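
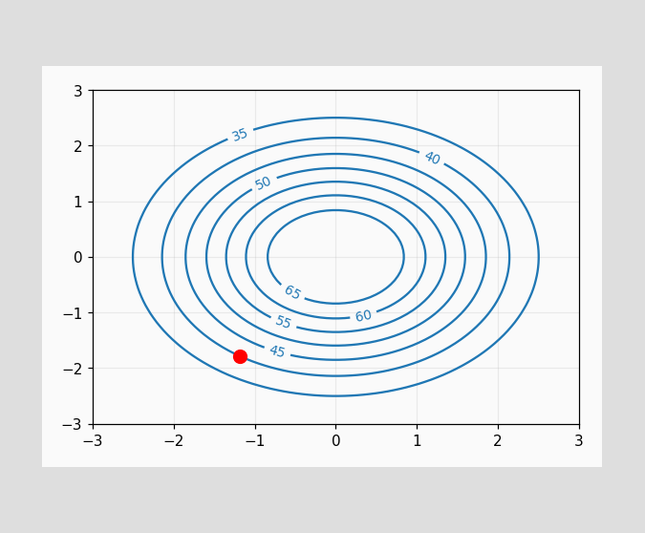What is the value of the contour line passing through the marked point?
The marked point sits on the contour labelled 40.

40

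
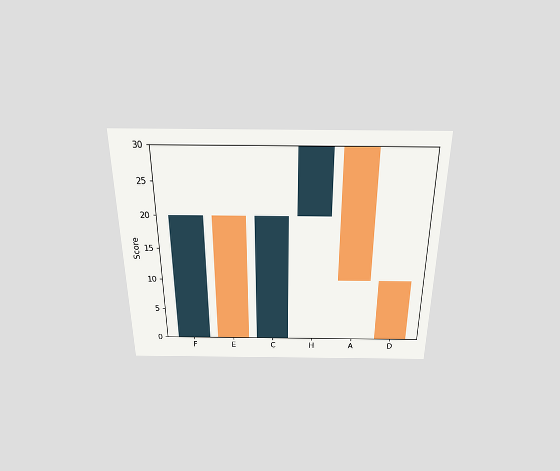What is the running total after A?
10

The chart is viewed slightly from above. After A the running total reaches 10.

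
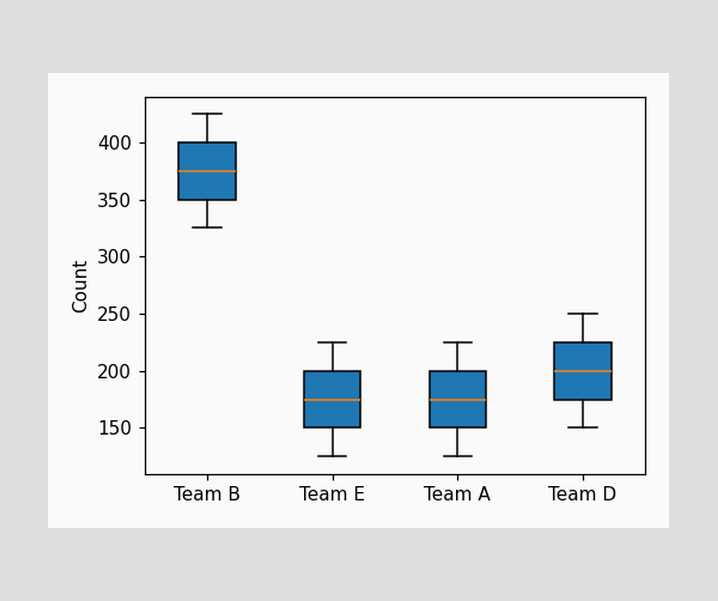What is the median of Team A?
175

The median line in the Team A box sits at 175.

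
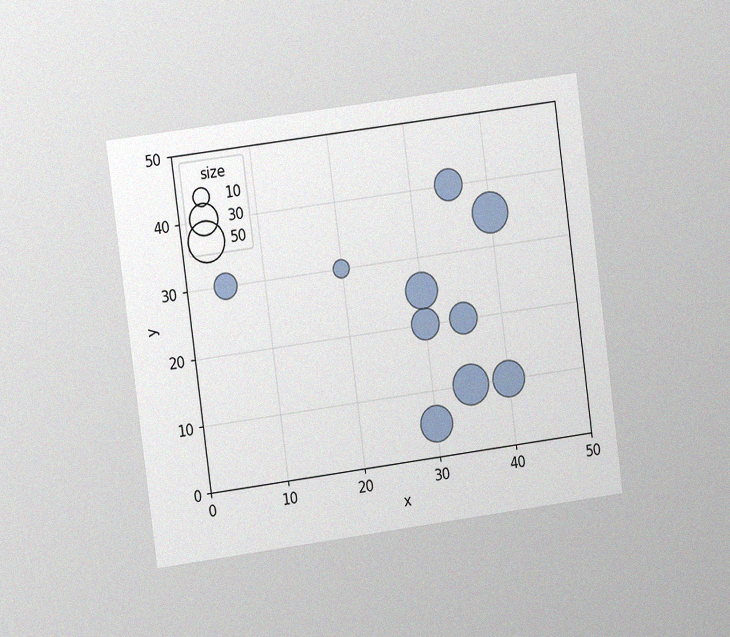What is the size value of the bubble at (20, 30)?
The chart is tilted about 8° counter-clockwise and viewed at a slight angle, with some photo noise. Matching the bubble at (20, 30) against the size legend gives 10.

10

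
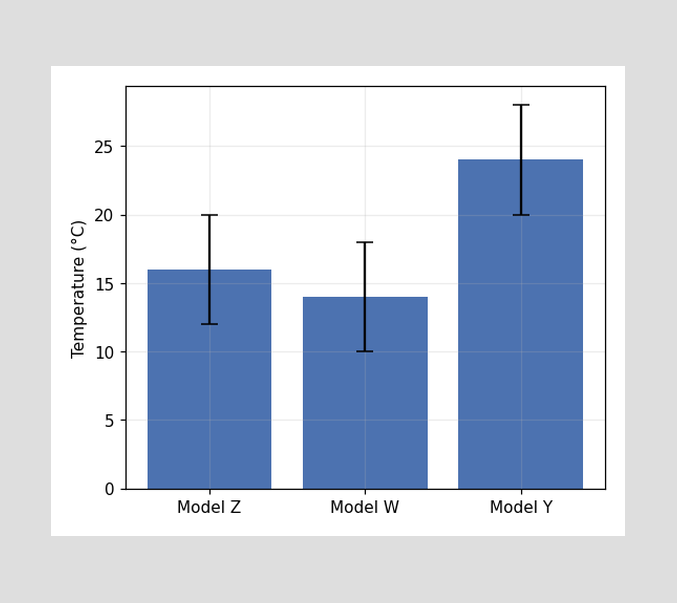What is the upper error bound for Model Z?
20°C

The Model Z bar's upper whisker reaches 20°C.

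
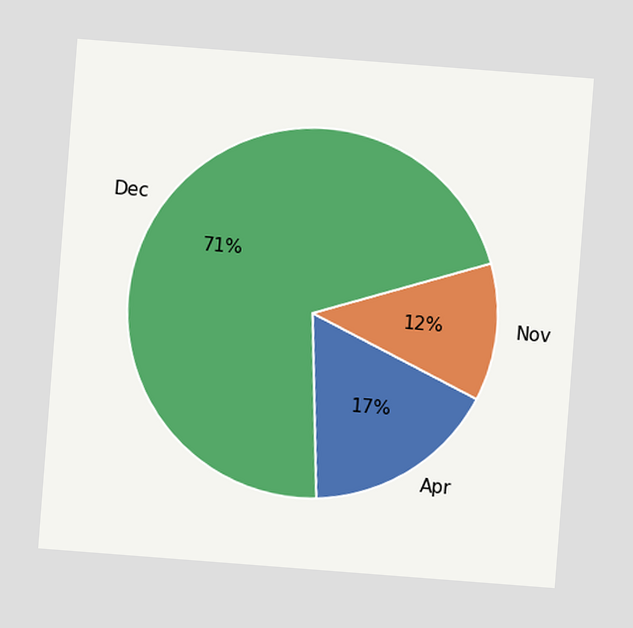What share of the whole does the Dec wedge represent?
71%

The chart is tilted about 4° clockwise. The Dec slice takes up 71% of the pie.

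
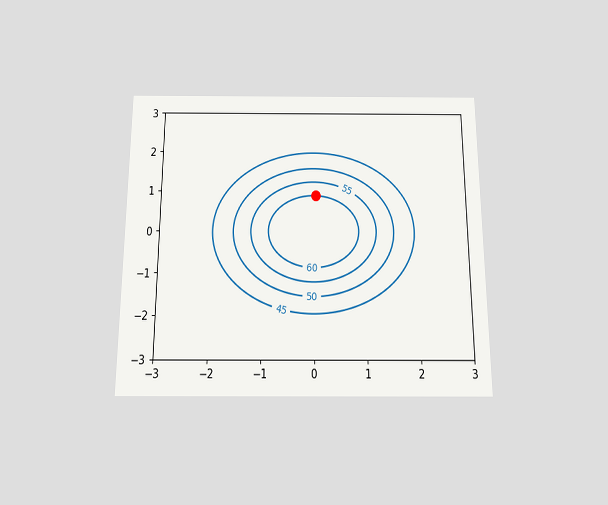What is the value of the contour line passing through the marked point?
The chart is viewed slightly from below. The marked point sits on the contour labelled 60.

60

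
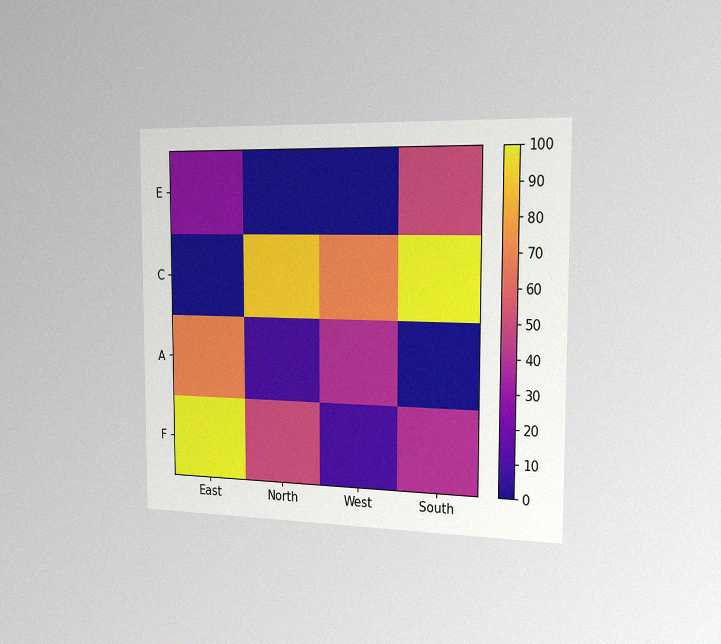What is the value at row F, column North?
50

The chart is viewed slightly from the right, with some photo noise. Matching cell (F, North) against the colorbar gives 50.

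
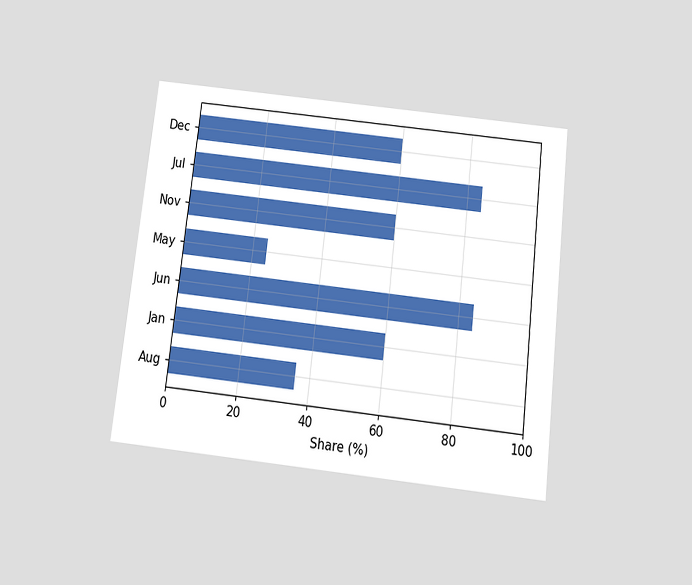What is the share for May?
The chart is tilted about 7° clockwise and viewed slightly from below. Reading along the chart's x-axis, the May bar reaches 24%.

24%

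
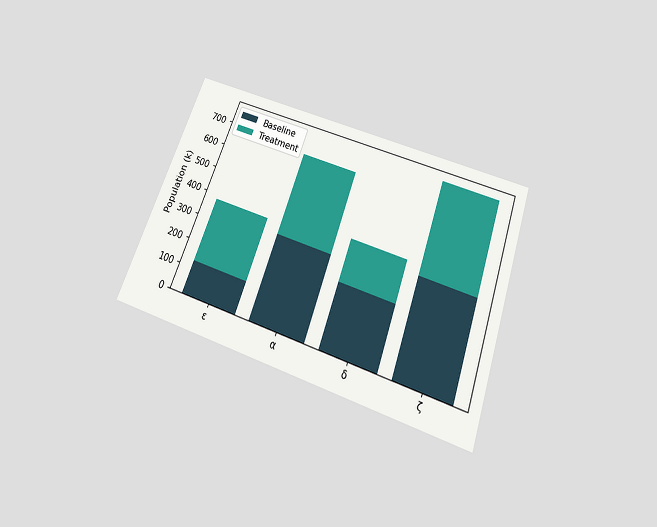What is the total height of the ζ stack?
The chart is tilted about 20° clockwise and viewed slightly from below. The ζ stack's top reaches 756k on the y-axis.

756k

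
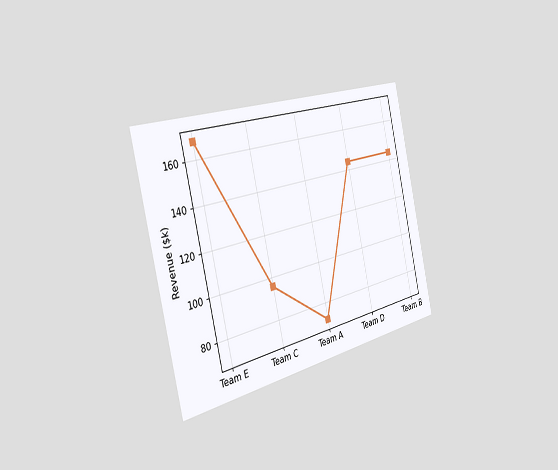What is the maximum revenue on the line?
The chart is tilted about 13° counter-clockwise and viewed slightly from the left. The highest point is at Team E, and reading across to the y-axis gives $168k.

$168k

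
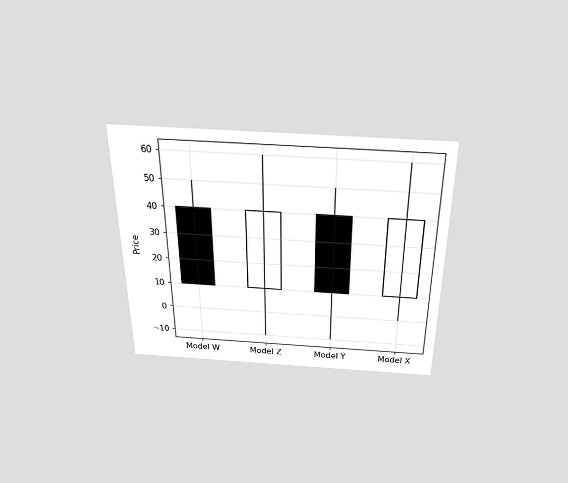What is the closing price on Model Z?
40

The chart is viewed slightly from above. The Model Z candle closes at 40.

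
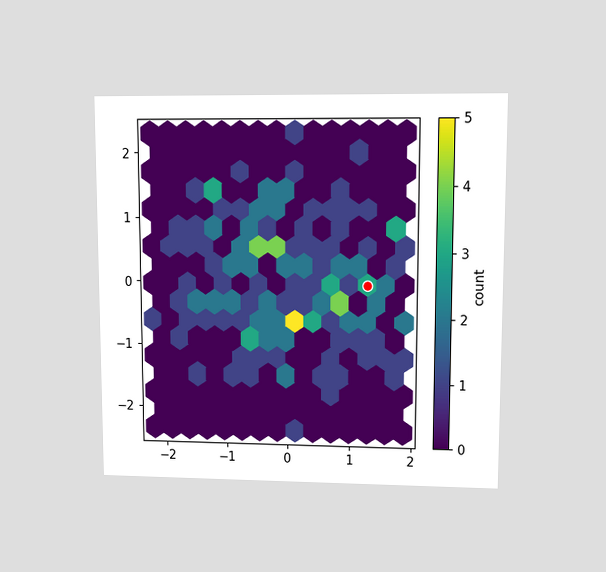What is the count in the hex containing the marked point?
The chart is viewed at a slight angle. The marked hex reads 3 on the colorbar.

3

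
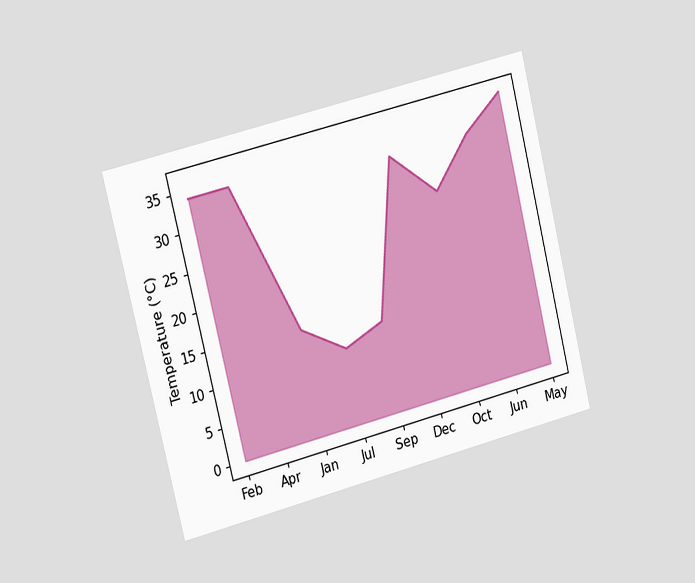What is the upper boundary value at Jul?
10°C

The chart is tilted about 14° counter-clockwise and viewed slightly from the left. At Jul the upper boundary is at 10°C.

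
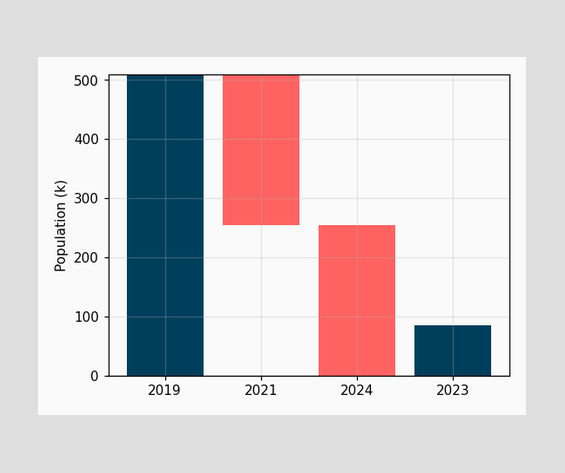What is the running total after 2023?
85k

After 2023 the running total reaches 85k.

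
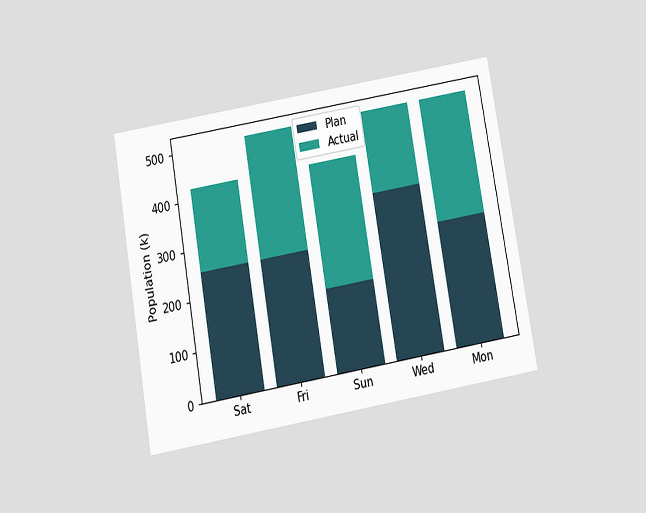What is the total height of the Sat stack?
425k

The chart is tilted about 10° counter-clockwise and viewed slightly from below. The Sat stack's top reaches 425k on the y-axis.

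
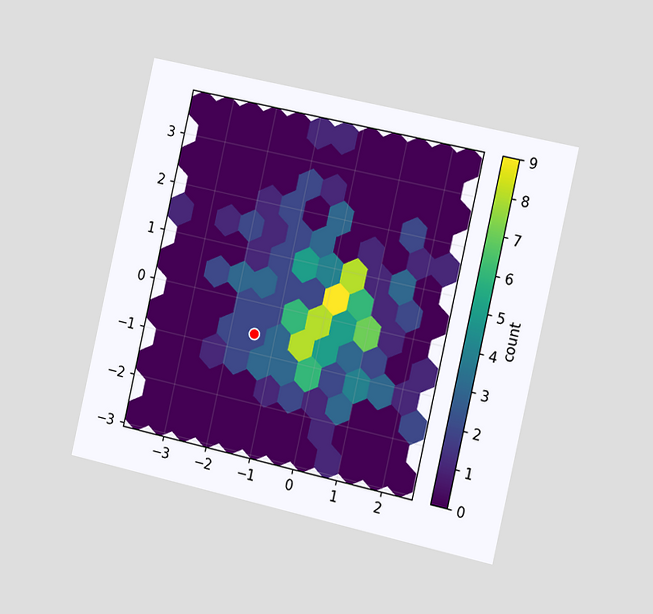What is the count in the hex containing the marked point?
2

The chart is tilted about 13° clockwise and viewed slightly from the right. The marked hex reads 2 on the colorbar.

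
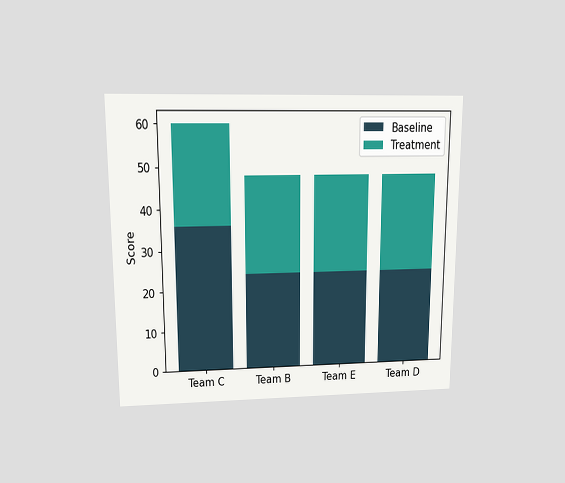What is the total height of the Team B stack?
48

The chart is viewed at a slight angle. The Team B stack's top reaches 48 on the y-axis.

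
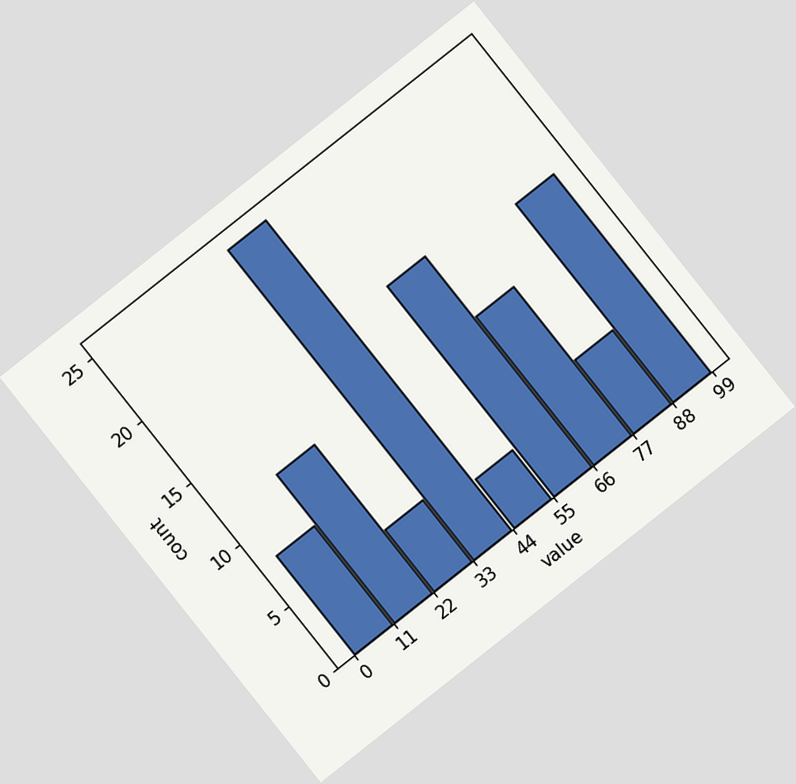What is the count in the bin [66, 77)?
12

The chart is tilted about 38° counter-clockwise. The [66, 77) bin has height 12.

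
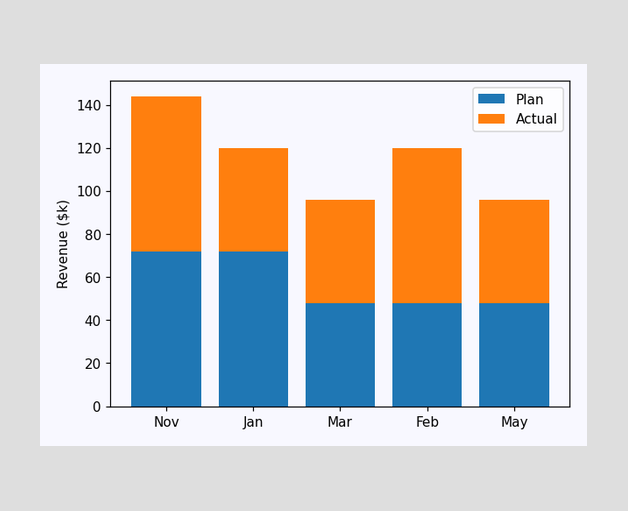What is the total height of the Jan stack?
$120k

The Jan stack's top reaches $120k on the y-axis.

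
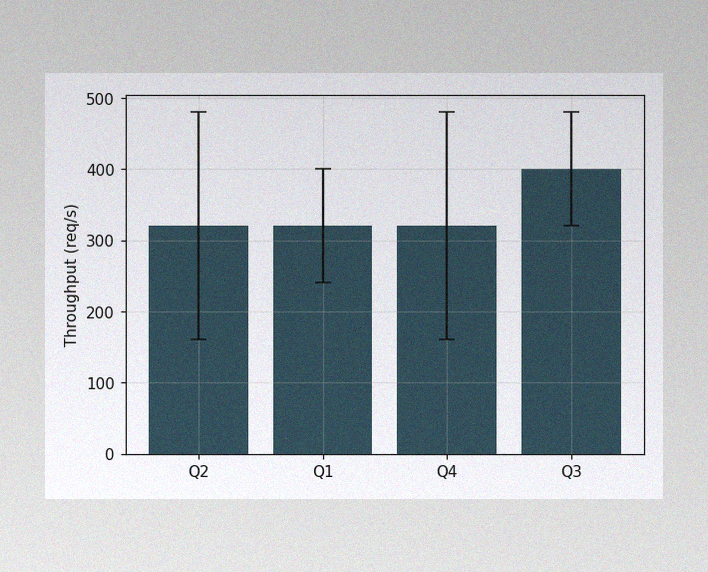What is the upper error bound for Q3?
The image has some photo noise and uneven lighting. The Q3 bar's upper whisker reaches 480req/s.

480req/s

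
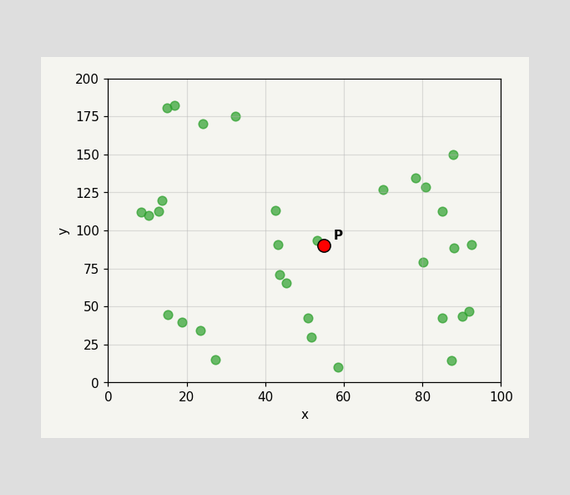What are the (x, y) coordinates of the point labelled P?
(55, 90)

Following the gridlines from P to each axis, P sits at (55, 90).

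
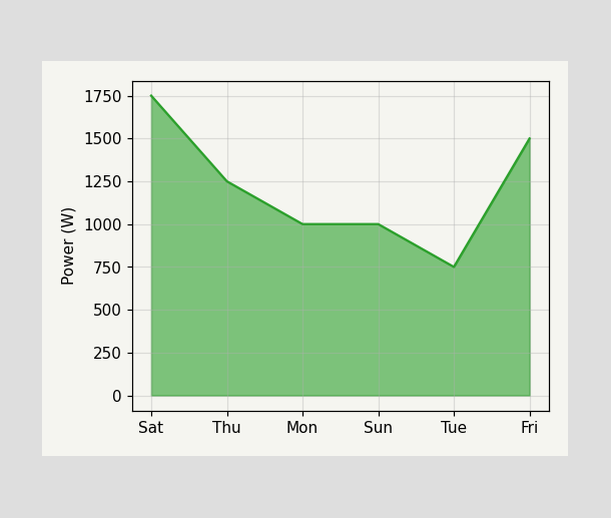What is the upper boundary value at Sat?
1750W

At Sat the upper boundary is at 1750W.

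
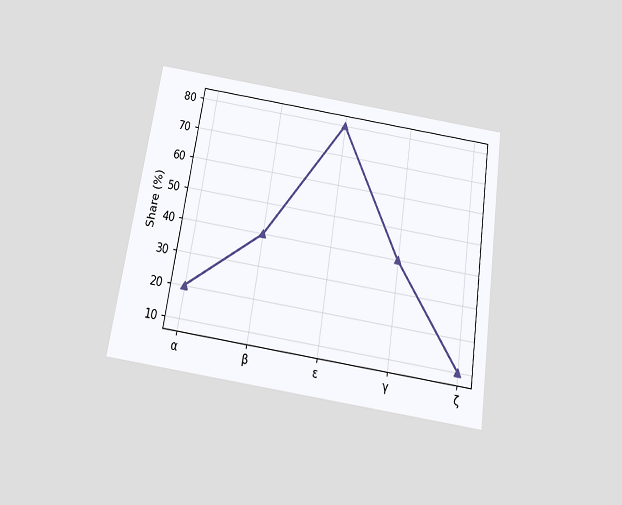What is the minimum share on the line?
10%

The chart is tilted about 9° clockwise and viewed slightly from below. The lowest point is at ζ, and reading across to the y-axis gives 10%.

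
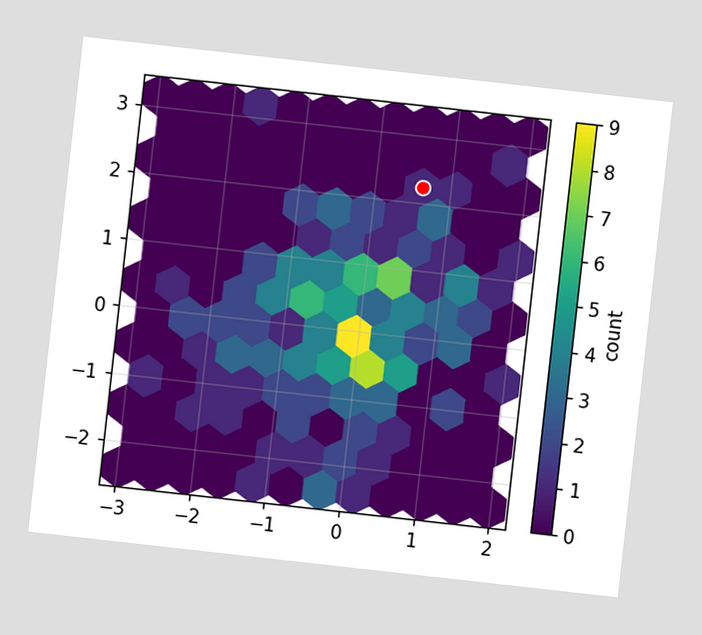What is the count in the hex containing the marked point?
1

The chart is tilted about 6° clockwise. The marked hex reads 1 on the colorbar.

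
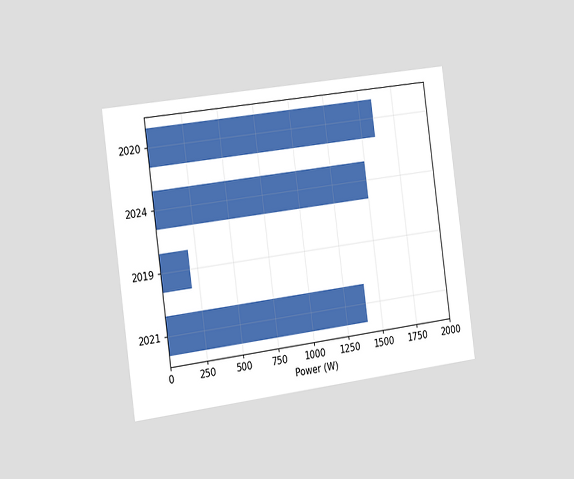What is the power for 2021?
The chart is tilted about 8° counter-clockwise and viewed slightly from the left. Reading along the chart's x-axis, the 2021 bar reaches 1400W.

1400W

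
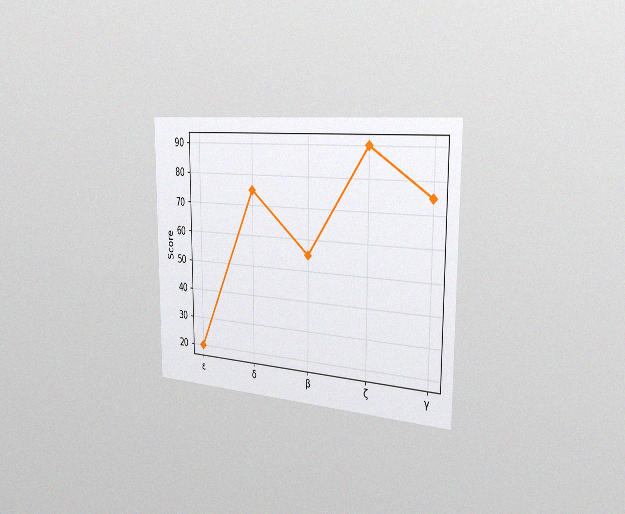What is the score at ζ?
90

The chart is viewed slightly from the right, with some photo noise. At ζ, the line is at 90.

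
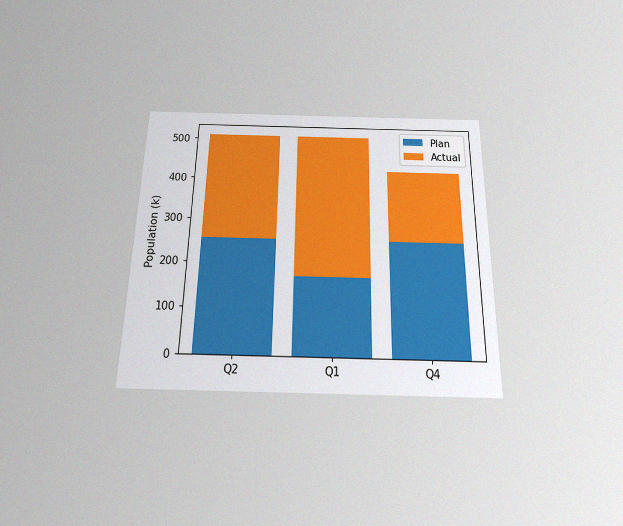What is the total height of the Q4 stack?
425k

The chart is viewed slightly from below, with some photo noise. The Q4 stack's top reaches 425k on the y-axis.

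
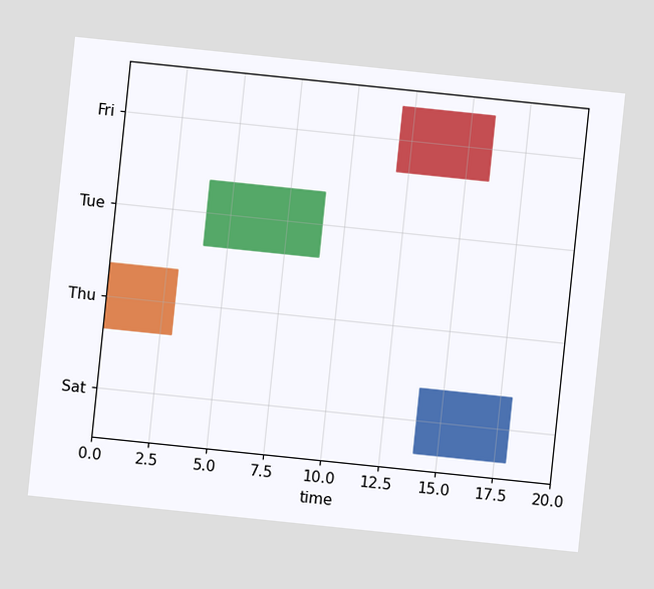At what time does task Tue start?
4

The chart is tilted about 6° clockwise. The Tue bar begins at t=4.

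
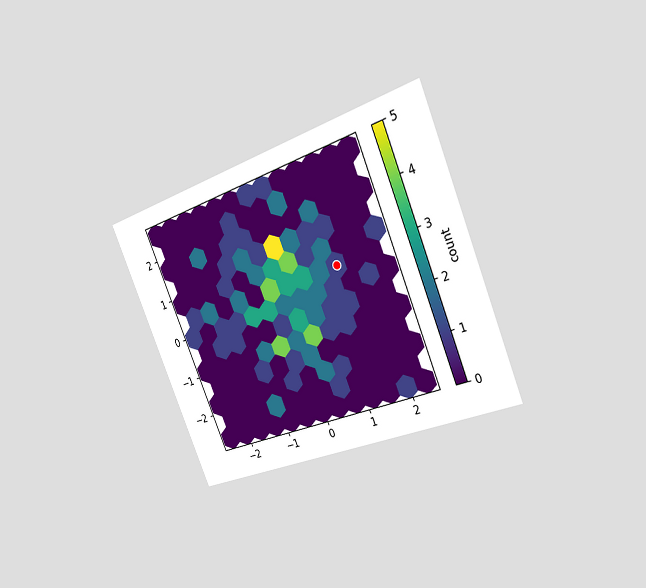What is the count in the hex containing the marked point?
1

The chart is tilted about 22° counter-clockwise and viewed slightly from the right. The marked hex reads 1 on the colorbar.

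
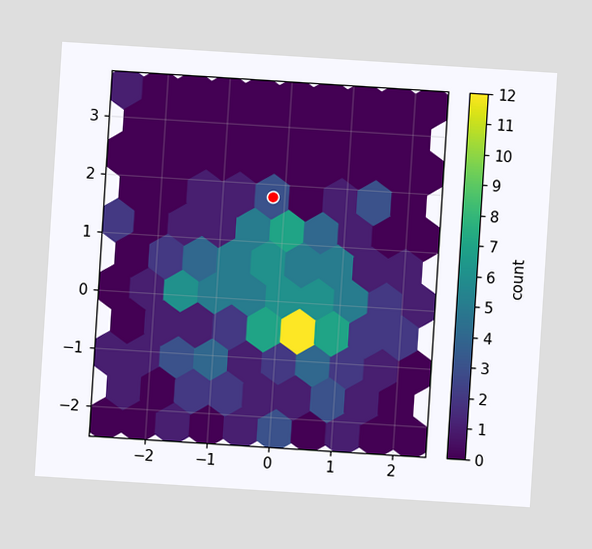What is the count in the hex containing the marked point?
3

The chart is tilted about 4° clockwise. The marked hex reads 3 on the colorbar.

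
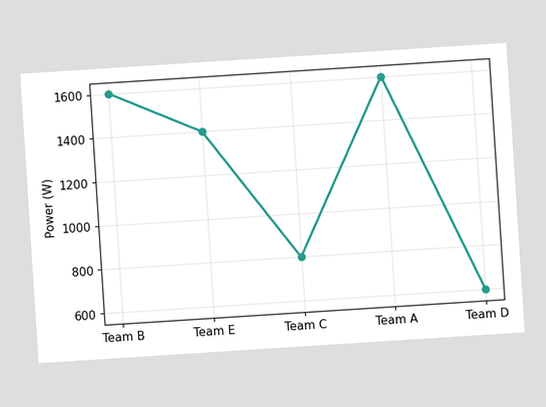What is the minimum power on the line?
600W

The chart is tilted about 4° counter-clockwise. The lowest point is at Team D, and reading across to the y-axis gives 600W.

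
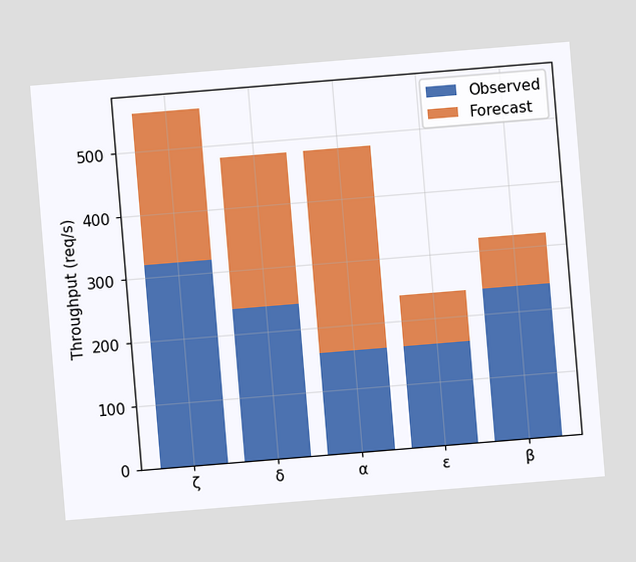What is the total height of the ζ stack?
The chart is tilted about 5° counter-clockwise. The ζ stack's top reaches 560req/s on the y-axis.

560req/s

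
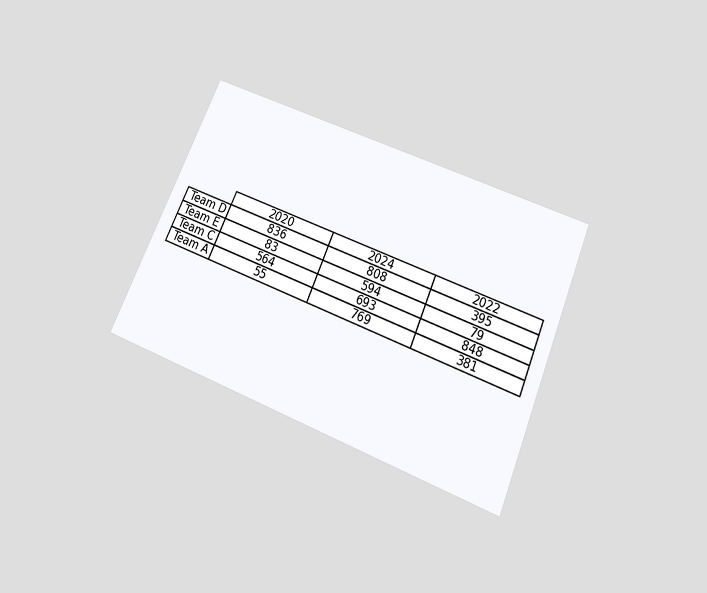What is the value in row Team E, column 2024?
594

The chart is tilted about 23° clockwise and viewed slightly from below. The (Team E, 2024) cell reads 594.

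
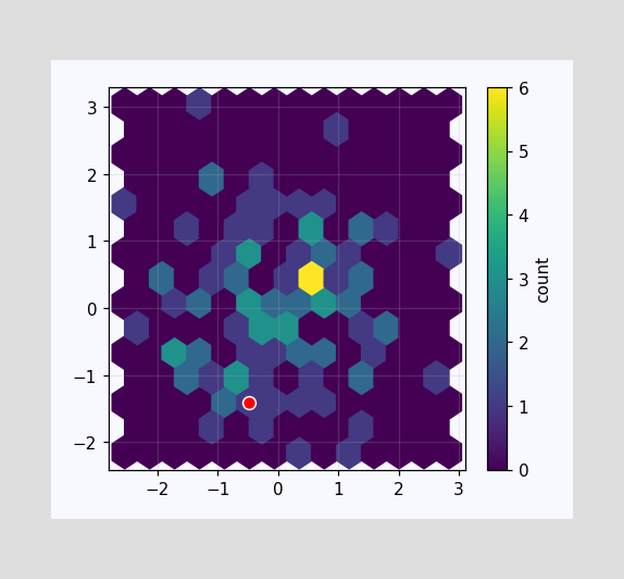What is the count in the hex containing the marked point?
The marked hex reads 1 on the colorbar.

1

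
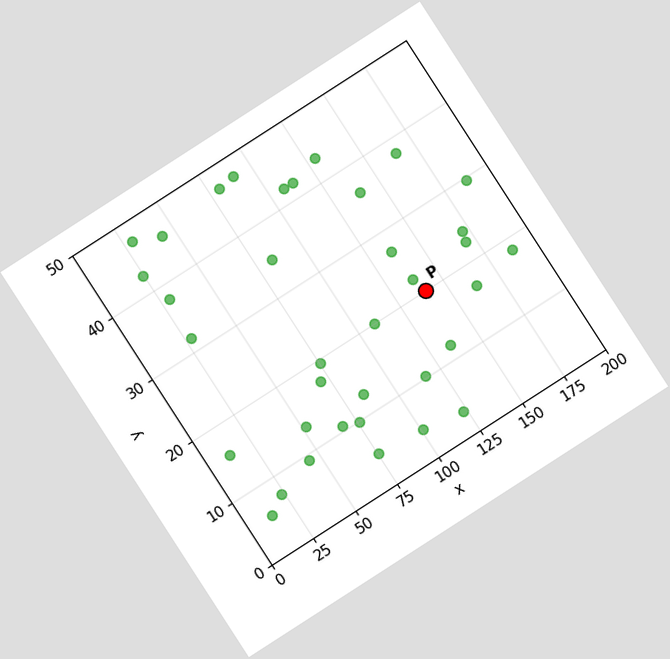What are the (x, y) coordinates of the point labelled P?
(140, 20)

The chart is tilted about 33° counter-clockwise. Following the gridlines from P to each axis, P sits at (140, 20).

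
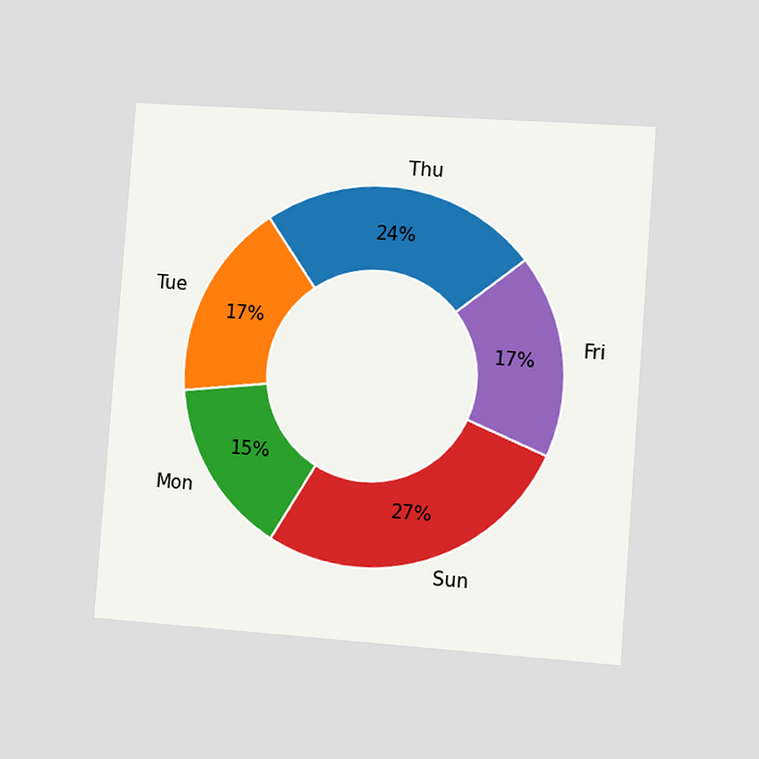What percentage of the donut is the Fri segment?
The chart is tilted about 4° clockwise and viewed slightly from the right. The Fri segment takes up 17% of the ring.

17%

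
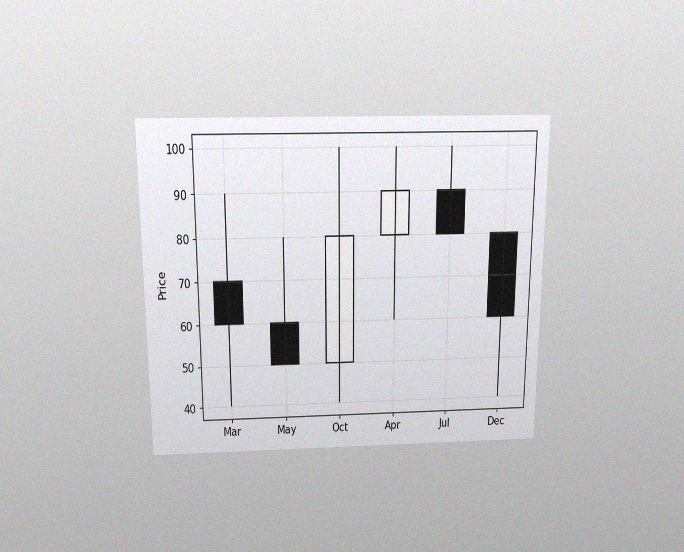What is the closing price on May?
50

The chart is viewed slightly from above, with some photo noise. The May candle closes at 50.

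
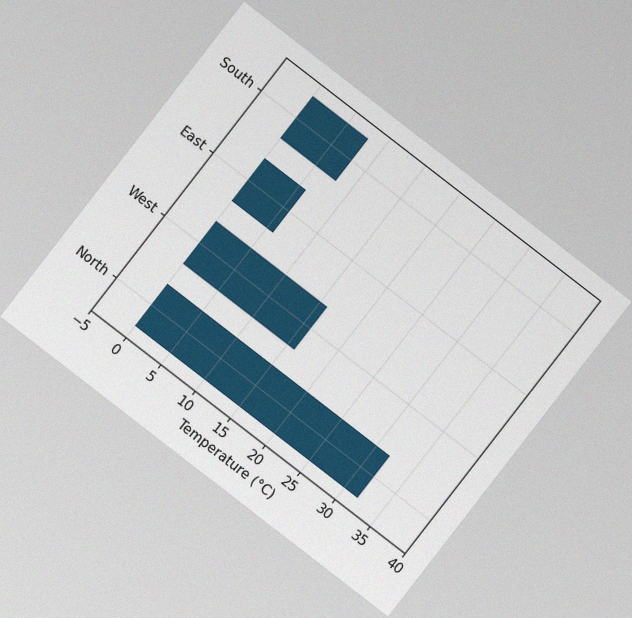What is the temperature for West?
The chart is tilted about 38° clockwise, with some photo noise. Reading along the chart's x-axis, the West bar reaches 16°C.

16°C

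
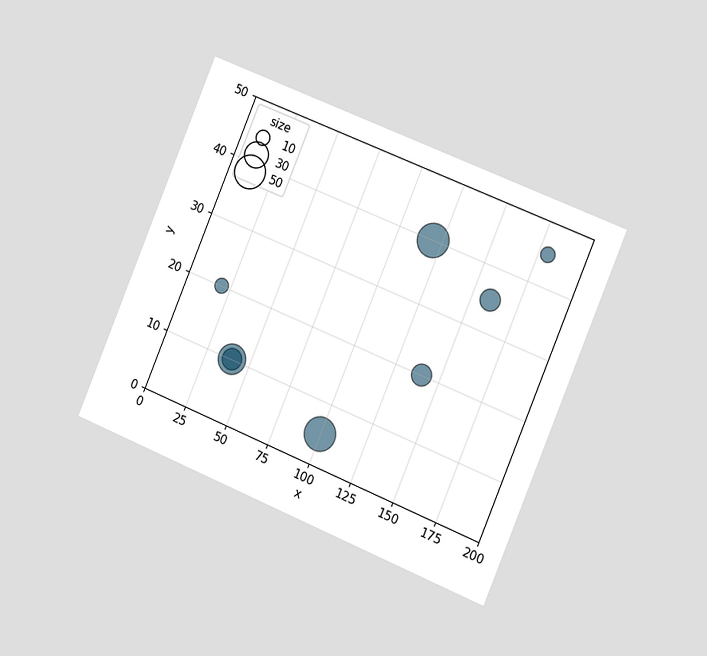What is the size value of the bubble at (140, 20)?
20

The chart is tilted about 23° clockwise and viewed slightly from the right. Matching the bubble at (140, 20) against the size legend gives 20.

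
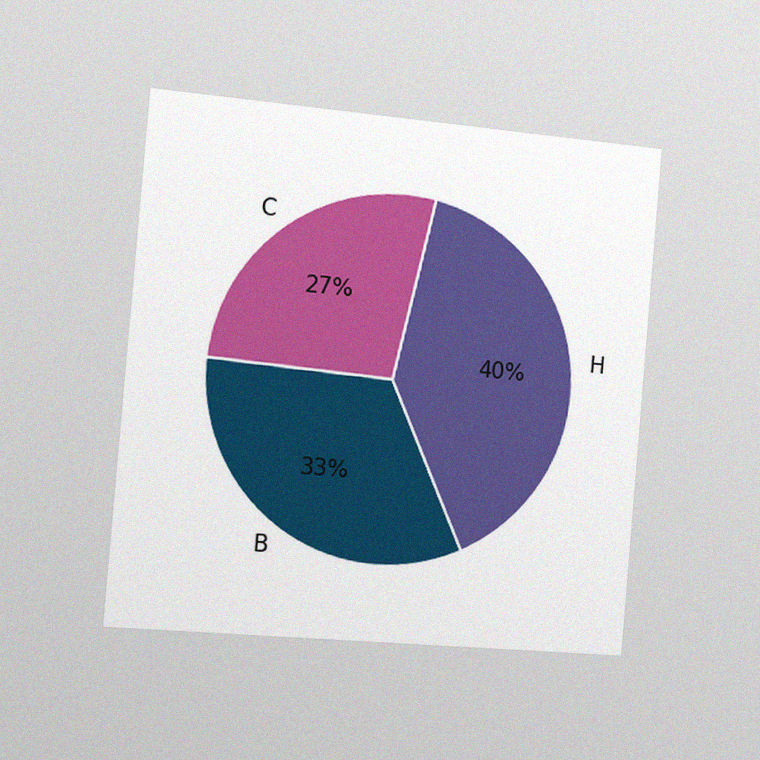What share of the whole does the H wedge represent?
40%

The chart is tilted about 5° clockwise and viewed slightly from the left, with some photo noise. The H slice takes up 40% of the pie.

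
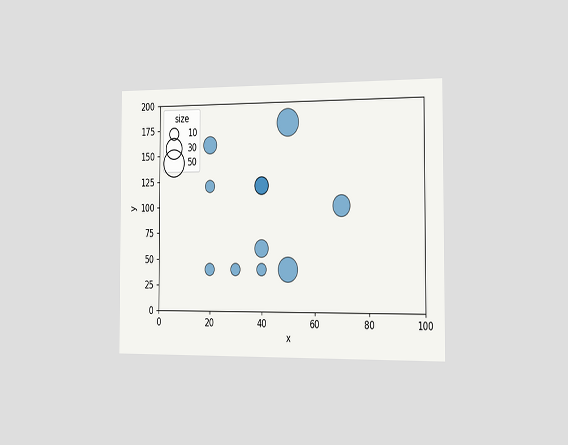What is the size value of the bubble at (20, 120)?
10

The chart is viewed slightly from the right. Matching the bubble at (20, 120) against the size legend gives 10.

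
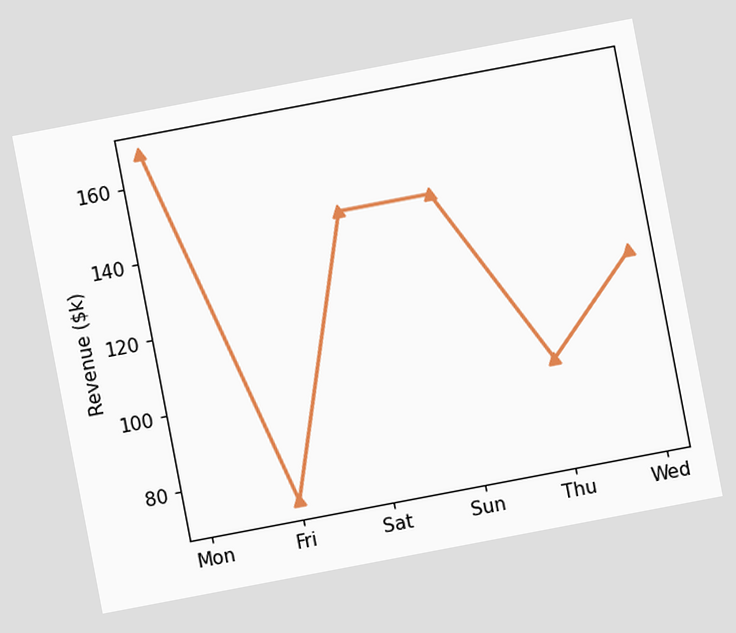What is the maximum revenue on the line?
The chart is tilted about 11° counter-clockwise. The highest point is at Mon, and reading across to the y-axis gives $168k.

$168k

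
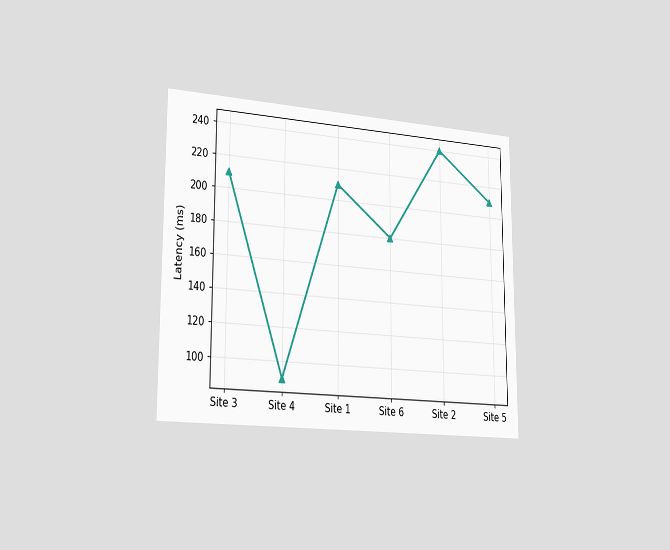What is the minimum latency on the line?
The chart is viewed slightly from the left. The lowest point is at Site 4, and reading across to the y-axis gives 90ms.

90ms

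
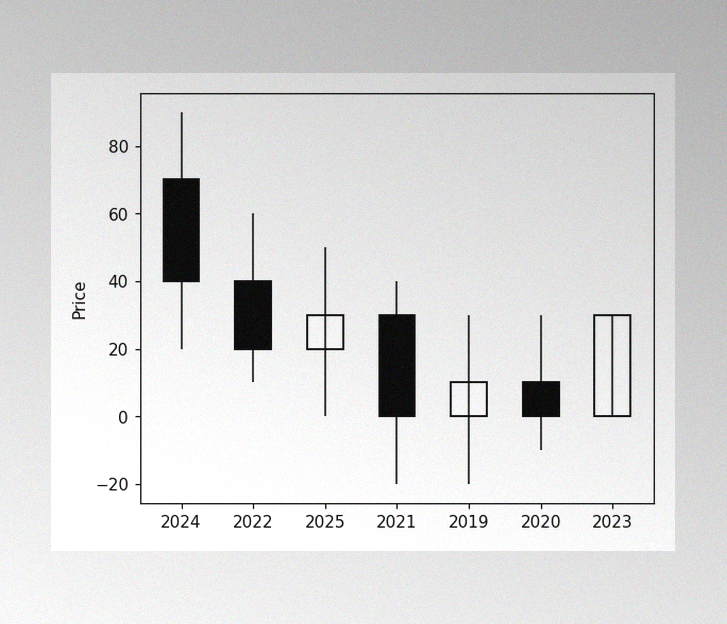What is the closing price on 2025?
The image has some photo noise and uneven lighting. The 2025 candle closes at 30.

30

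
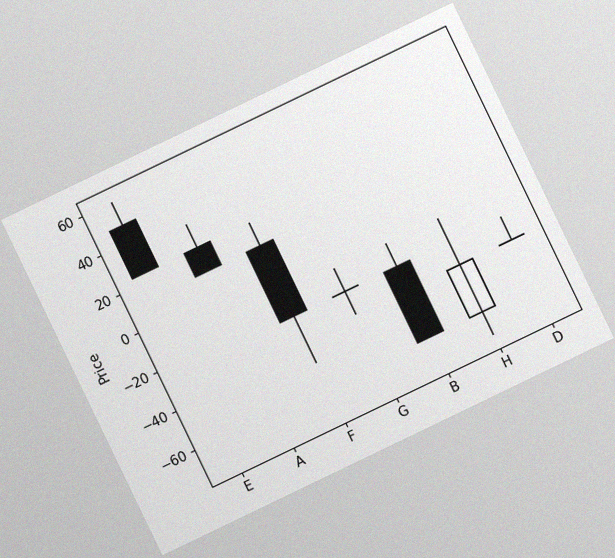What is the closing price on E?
The chart is tilted about 26° counter-clockwise, with some photo noise. The E candle closes at 24.

24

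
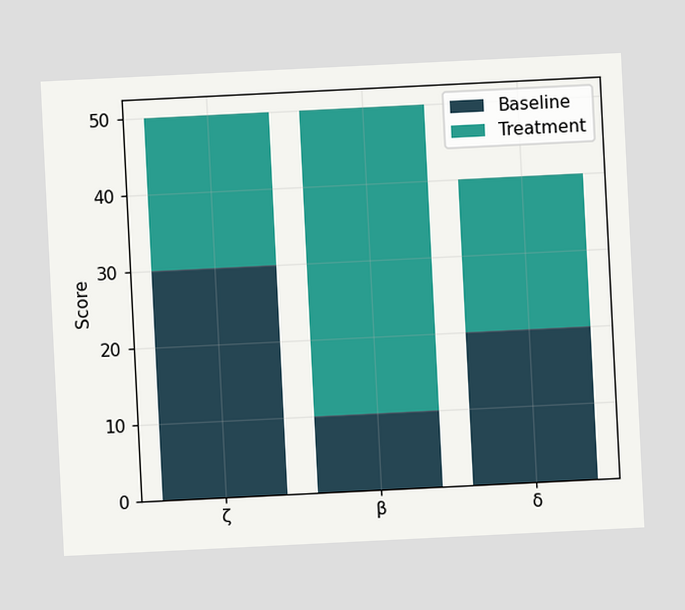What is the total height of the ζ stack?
50

The chart is tilted about 3° counter-clockwise. The ζ stack's top reaches 50 on the y-axis.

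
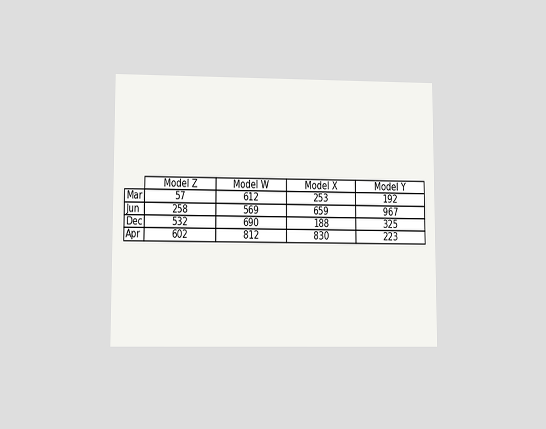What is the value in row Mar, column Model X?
The chart is viewed at a slight angle. The (Mar, Model X) cell reads 253.

253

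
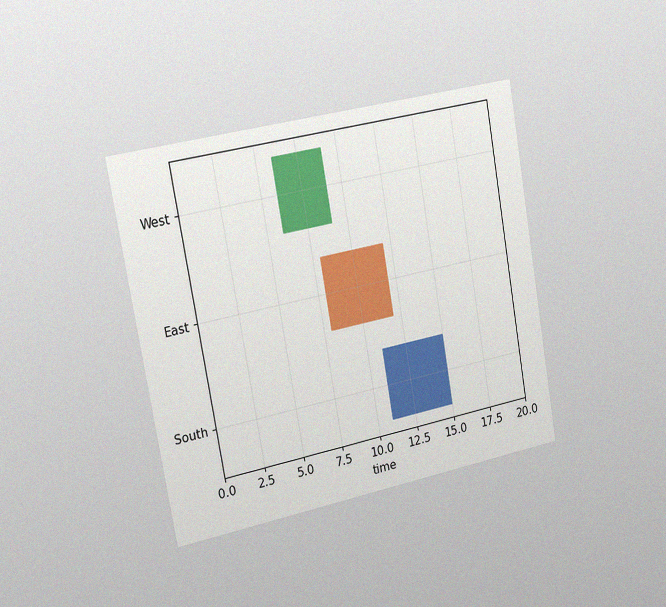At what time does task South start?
11

The chart is tilted about 10° counter-clockwise and viewed slightly from the left, with some photo noise. The South bar begins at t=11.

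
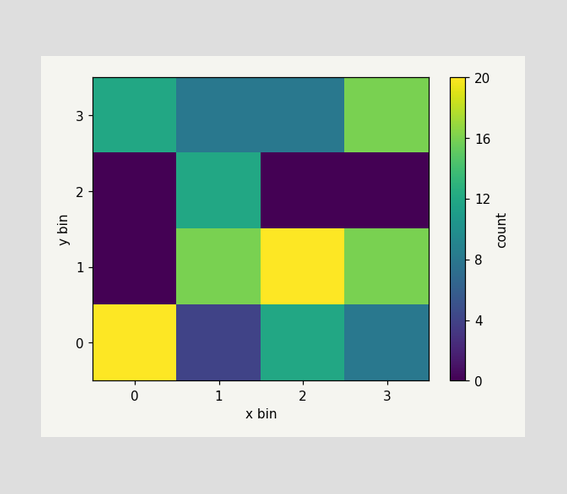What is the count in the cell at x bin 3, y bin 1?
16

Matching the cell (3, 1) against the colorbar gives 16.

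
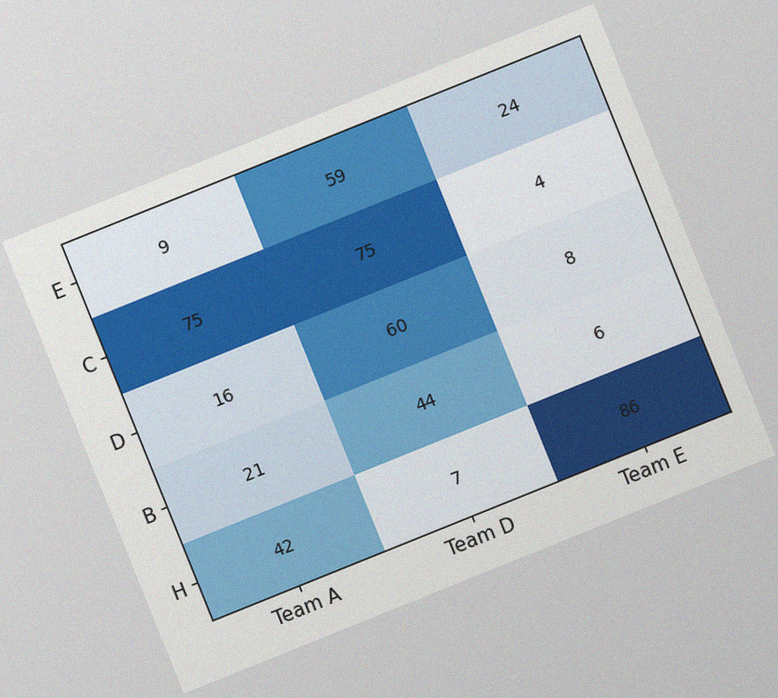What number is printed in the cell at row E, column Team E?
The chart is tilted about 22° counter-clockwise, with some photo noise. The (E, Team E) cell reads 24.

24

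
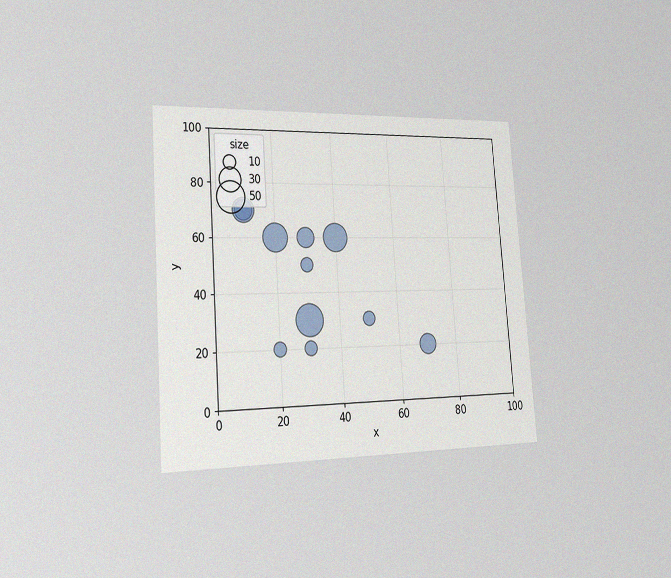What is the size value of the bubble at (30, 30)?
The chart is tilted about 4° counter-clockwise and viewed slightly from the left, with some photo noise. Matching the bubble at (30, 30) against the size legend gives 50.

50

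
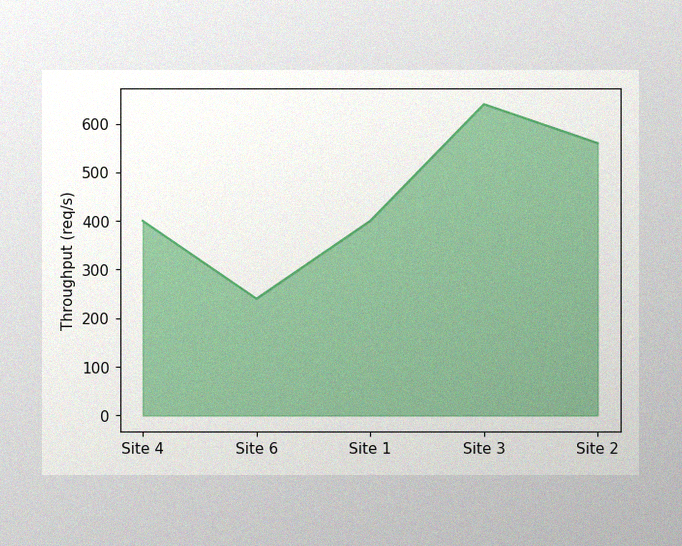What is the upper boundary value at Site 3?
The image has some photo noise and uneven lighting. At Site 3 the upper boundary is at 640req/s.

640req/s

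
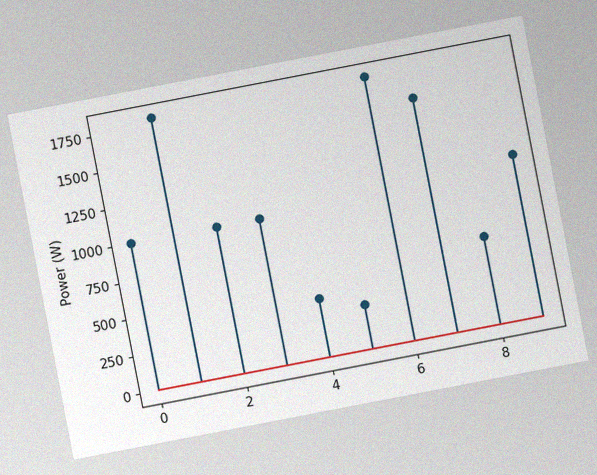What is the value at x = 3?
1000W

The chart is tilted about 11° counter-clockwise, with some photo noise. The stem at x=3 reaches 1000W.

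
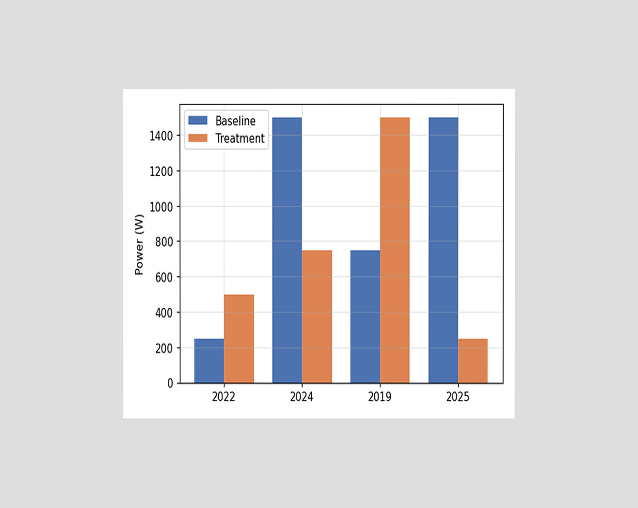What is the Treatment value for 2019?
1500W

The chart is viewed at a slight angle. The Treatment bar at 2019 reaches 1500W on the y-axis.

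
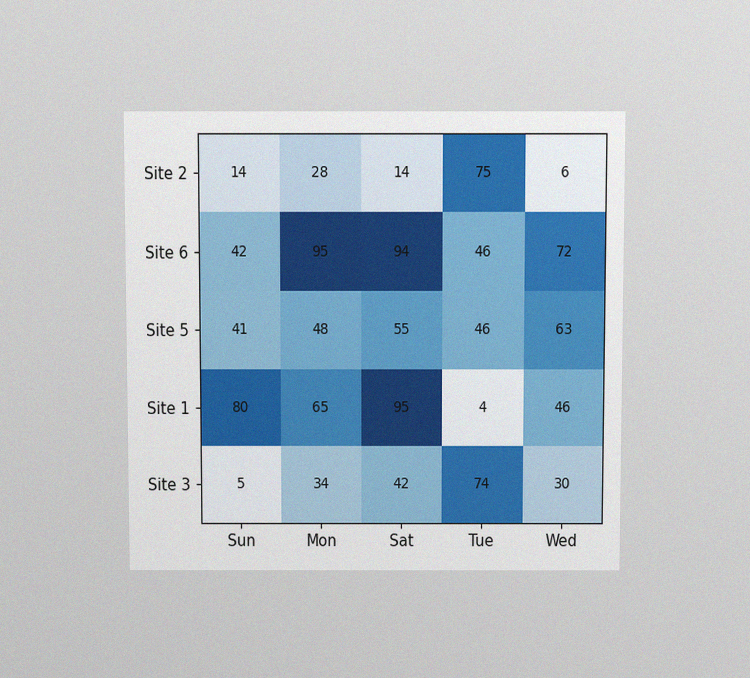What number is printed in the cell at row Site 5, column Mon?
48

The chart is viewed slightly from above, with some photo noise. The (Site 5, Mon) cell reads 48.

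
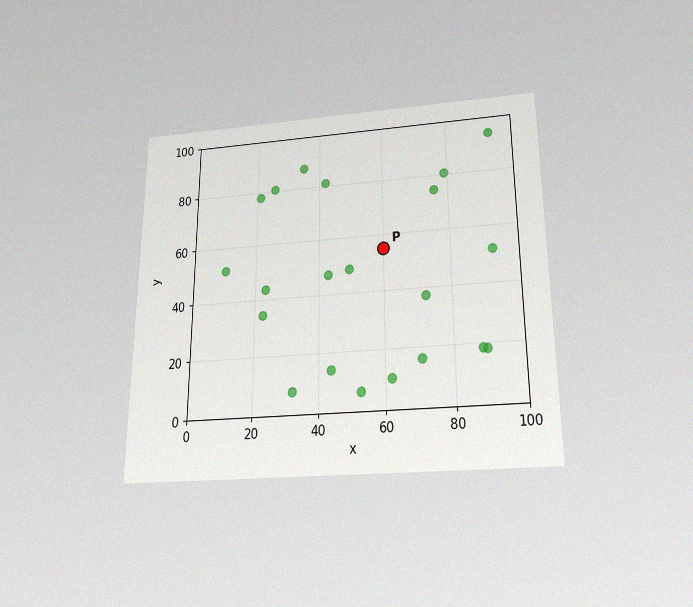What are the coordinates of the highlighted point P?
(60, 55)

The chart is viewed slightly from below, with some photo noise. Following the gridlines from P to each axis, P sits at (60, 55).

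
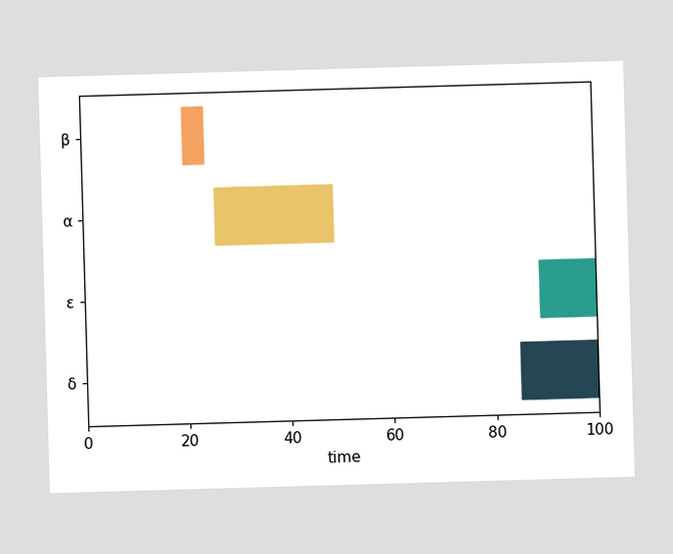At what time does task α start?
The α bar begins at t=26.

26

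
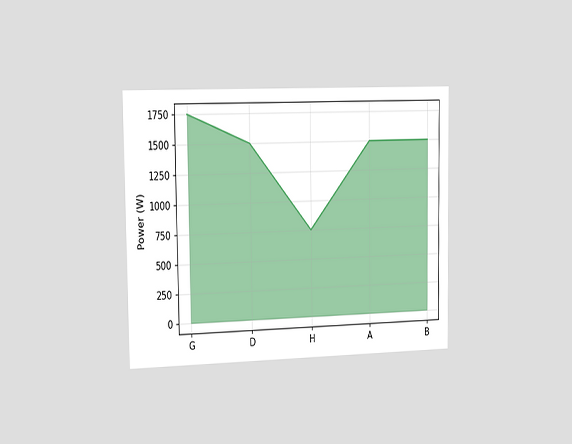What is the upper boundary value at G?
1750W

The chart is viewed slightly from the left. At G the upper boundary is at 1750W.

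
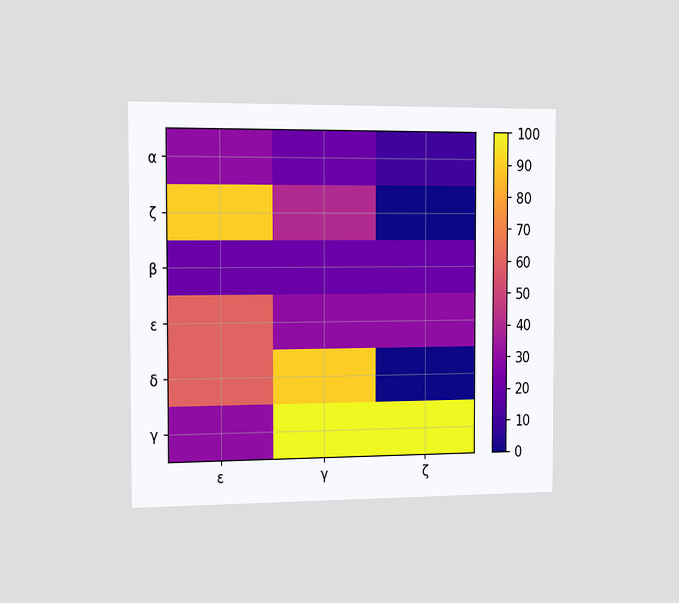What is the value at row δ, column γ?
90

The chart is viewed slightly from the left. Matching cell (δ, γ) against the colorbar gives 90.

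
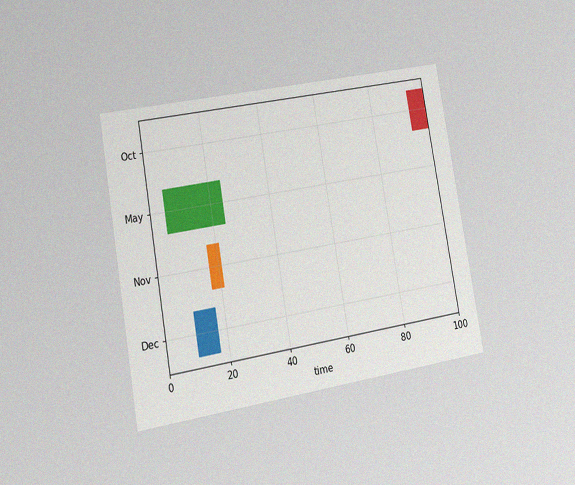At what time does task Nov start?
The chart is tilted about 10° counter-clockwise and viewed at a slight angle, with some photo noise. The Nov bar begins at t=17.

17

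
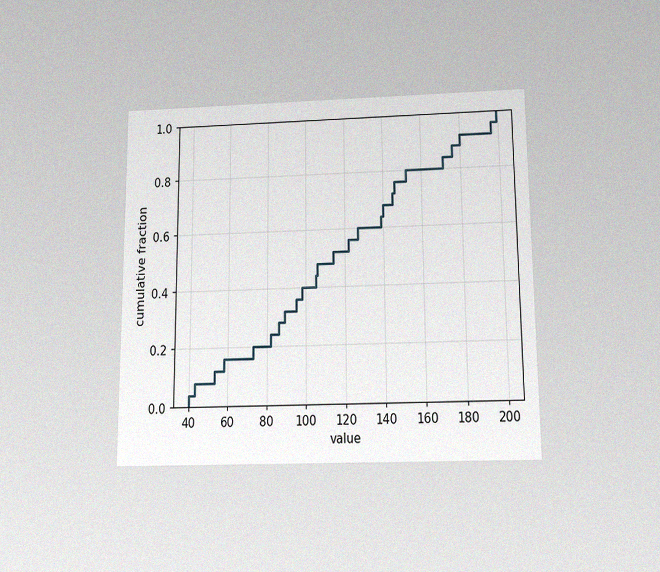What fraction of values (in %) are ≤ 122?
56%

The chart is viewed slightly from below, with some photo noise. At x=122 the ECDF step is at 56%.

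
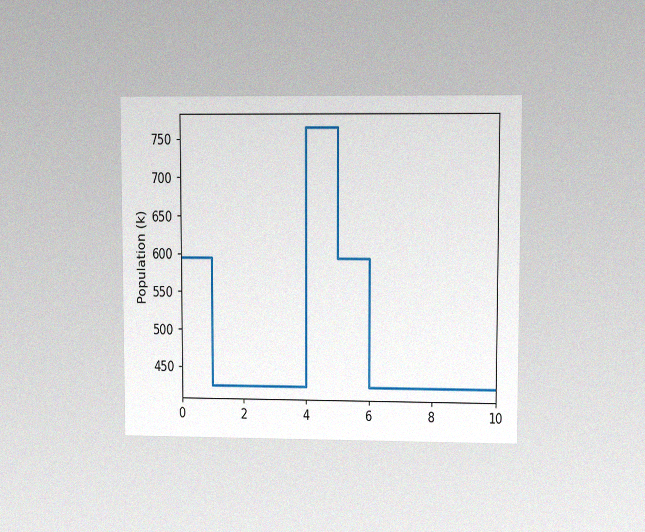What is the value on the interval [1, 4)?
The chart is viewed at a slight angle, with some photo noise. On [1, 4) the step sits at 425k.

425k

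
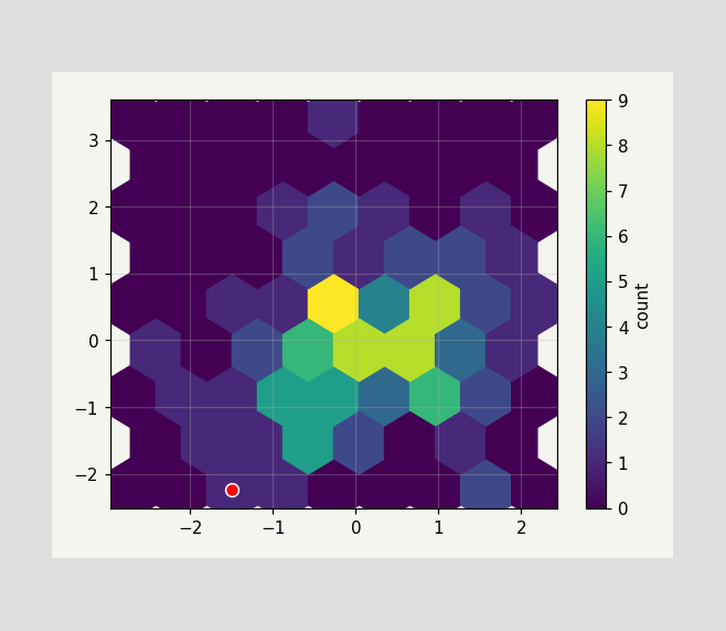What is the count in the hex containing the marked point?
1

The marked hex reads 1 on the colorbar.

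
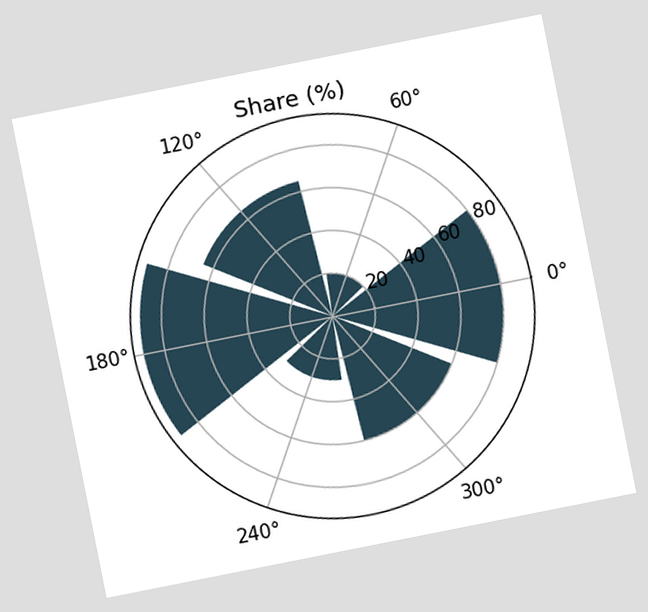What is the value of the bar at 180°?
90%

The chart is tilted about 11° counter-clockwise. The bar at 180° reaches 90% on the radial axis.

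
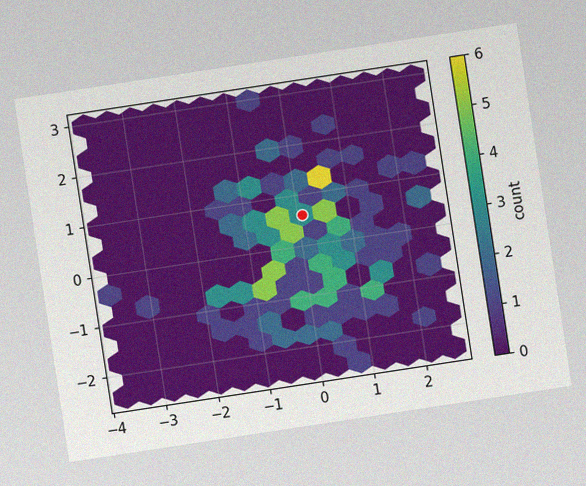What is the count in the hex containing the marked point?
3

The chart is tilted about 9° counter-clockwise, with some photo noise. The marked hex reads 3 on the colorbar.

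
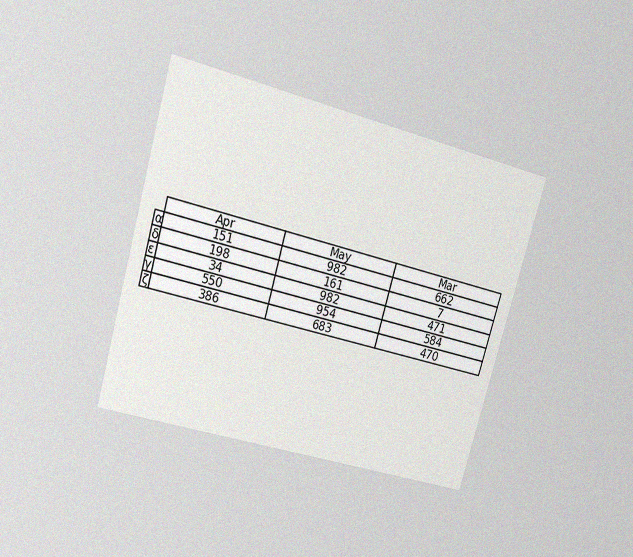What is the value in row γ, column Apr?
550

The chart is tilted about 16° clockwise and viewed at a slight angle, with some photo noise. The (γ, Apr) cell reads 550.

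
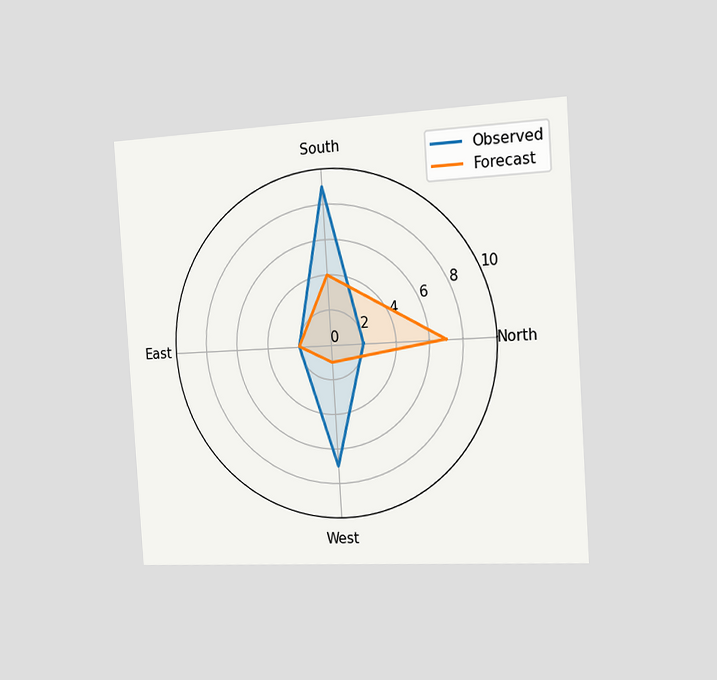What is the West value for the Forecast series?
1

The chart is tilted about 4° counter-clockwise and viewed slightly from the right. On the West axis, Forecast reaches 1.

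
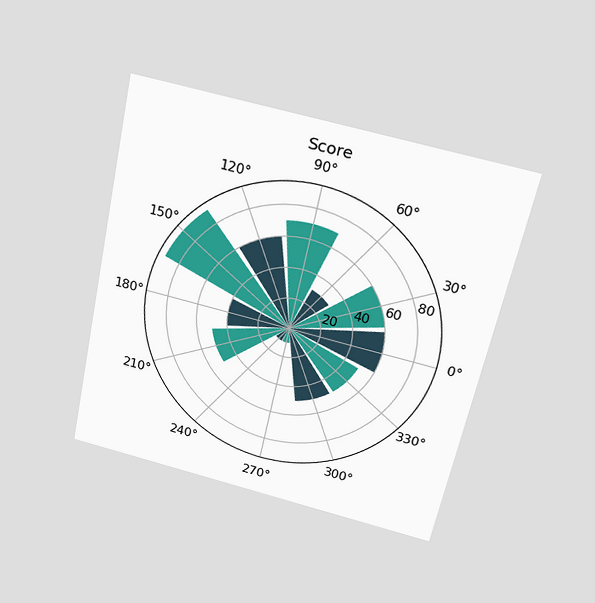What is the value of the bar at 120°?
The chart is tilted about 12° clockwise and viewed slightly from above. The bar at 120° reaches 60 on the radial axis.

60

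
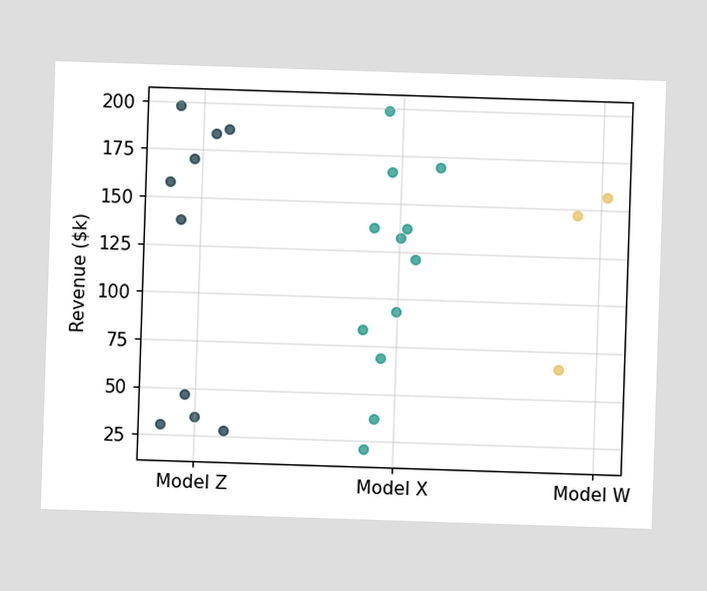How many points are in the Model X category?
Counting the markers in the Model X column gives 12.

12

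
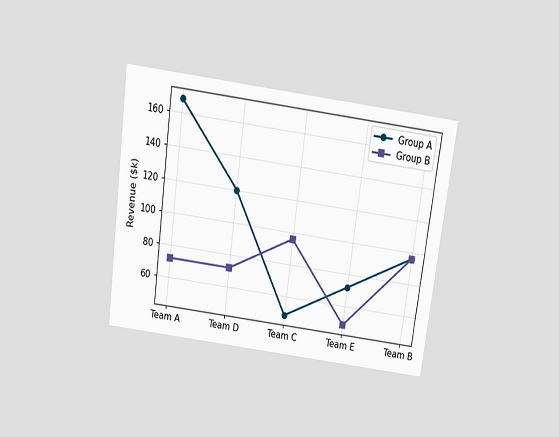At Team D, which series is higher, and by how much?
The chart is tilted about 8° clockwise and viewed slightly from above. At Team D, Group A sits above the other line by $48k.

Group A, by $48k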